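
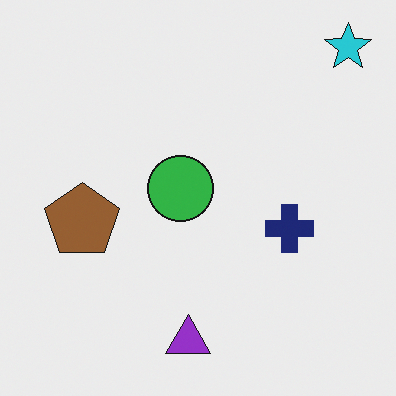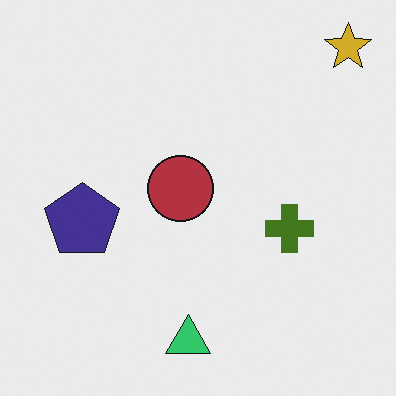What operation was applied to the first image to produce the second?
It was hue-shifted by a large amount.

Every shape's color has rotated by the same amount around the hue wheel — a uniform hue shift.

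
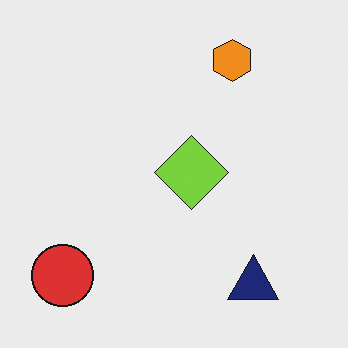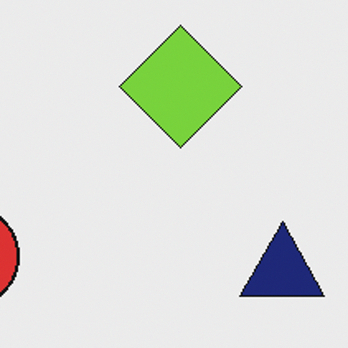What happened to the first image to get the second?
Cropped to a noticeably smaller region and rescaled.

The visible shapes are larger and the field of view is narrower; shapes near the original edges may be partly or wholly outside the frame — a crop-and-rescale.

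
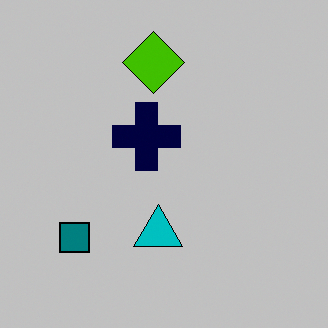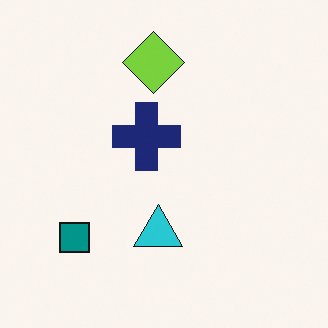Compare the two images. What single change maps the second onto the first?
The first image is the second heavily posterized to just a handful of flat colors.

Each flat color has snapped to a coarser quantized level — most visibly, the near-white background has dropped to a flat grey.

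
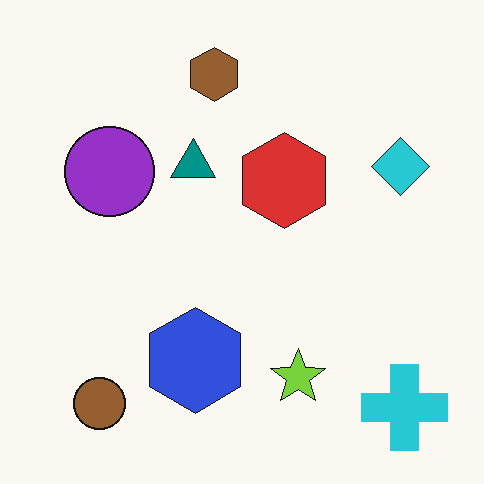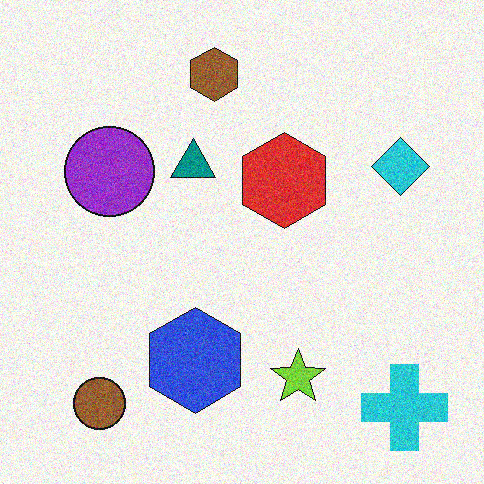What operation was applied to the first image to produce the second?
It was degraded with moderate additive noise.

Random speckle covers the whole image, including the flat background.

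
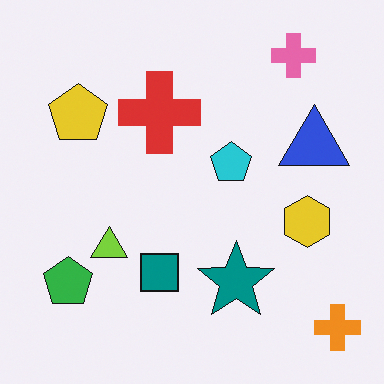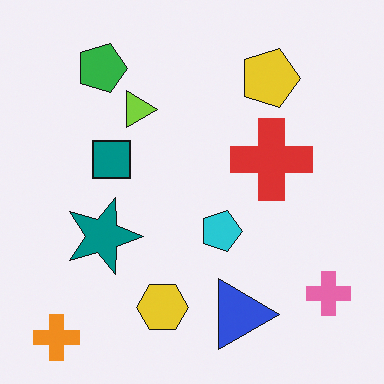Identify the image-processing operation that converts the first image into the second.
The second image is the first rotated 90° clockwise.

The orange cross sits in the bottom-right of the first image and the bottom-left of the second — consistent with a whole-image 90° clockwise rotation.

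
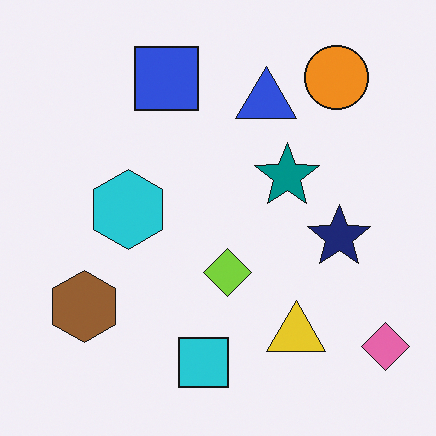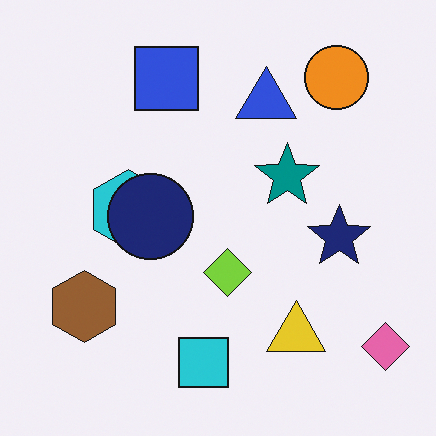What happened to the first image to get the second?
The image was overlaid with an additional navy circle.

A navy circle appears in the second image that is absent from the first.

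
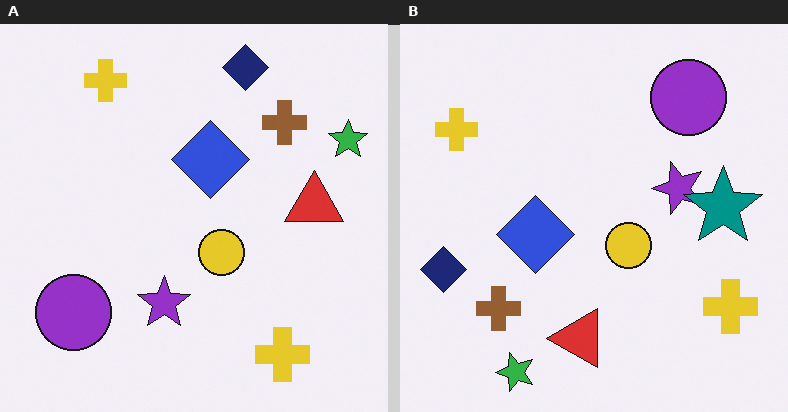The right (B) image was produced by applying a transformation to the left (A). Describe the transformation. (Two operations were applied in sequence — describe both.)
The right (B) image is the left (A) transposed (reflected across the top-left ↔ bottom-right diagonal), then overlaid with an additional teal star.

Shapes have swapped their row and column positions — what was in the top-right is now in the bottom-left — a diagonal reflection. A teal star appears in the right (B) image that is absent from the left (A).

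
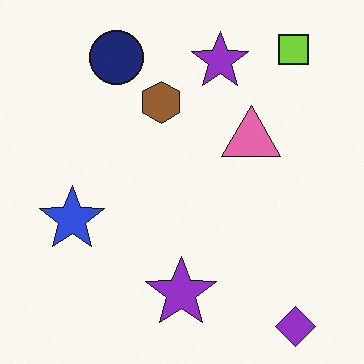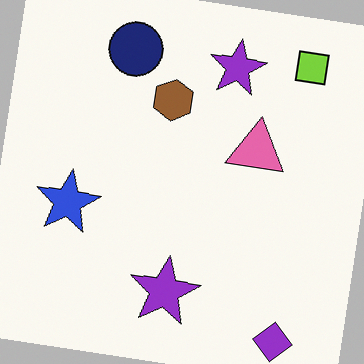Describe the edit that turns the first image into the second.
This is the original image rotated clockwise by a slight angle.

Every shape is tilted by the same angle and the image corners show triangular fill wedges — a whole-image rotation by a non-right angle.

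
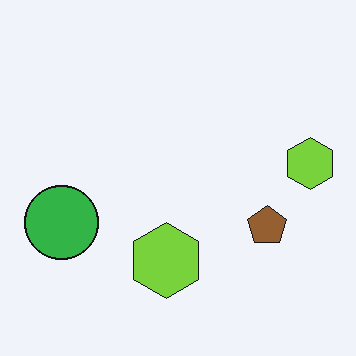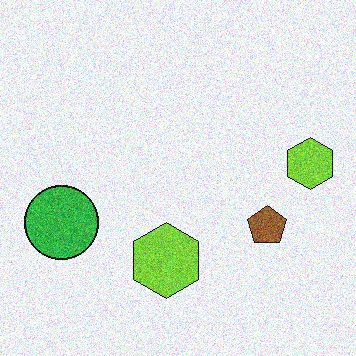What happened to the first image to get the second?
The second image is the first degraded with visible gaussian noise.

Random speckle covers the whole image, including the flat background.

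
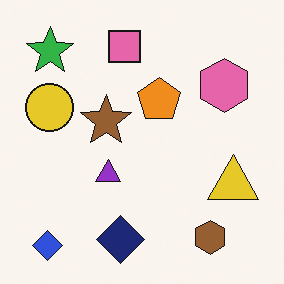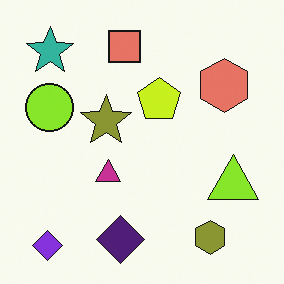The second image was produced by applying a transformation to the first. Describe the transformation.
Hue-shifted slightly.

Every shape's color has rotated by the same amount around the hue wheel — a uniform hue shift.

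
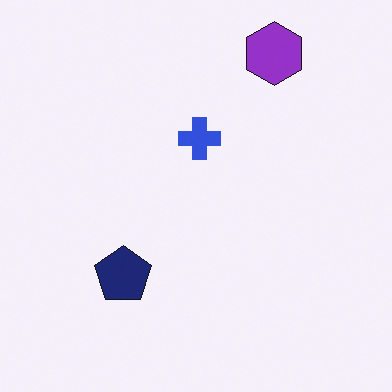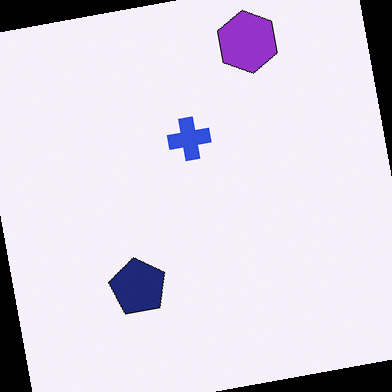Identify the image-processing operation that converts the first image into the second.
This is the original image rotated counter-clockwise by a few degrees.

Every shape is tilted by the same angle and the image corners show triangular fill wedges — a whole-image rotation by a non-right angle.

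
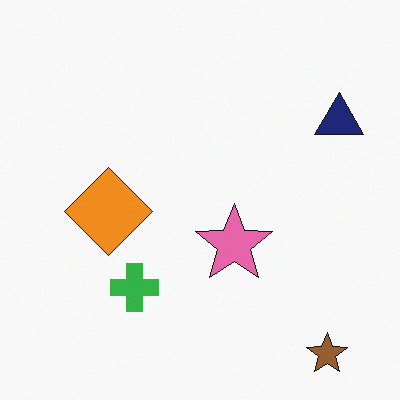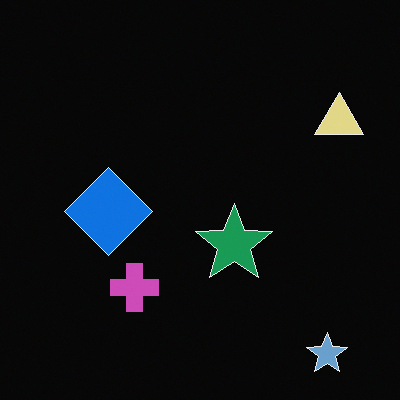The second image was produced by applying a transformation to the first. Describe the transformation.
The transformation is: color-inverted (negative).

The light background has become dark and every shape's color is its complement — a photographic negative.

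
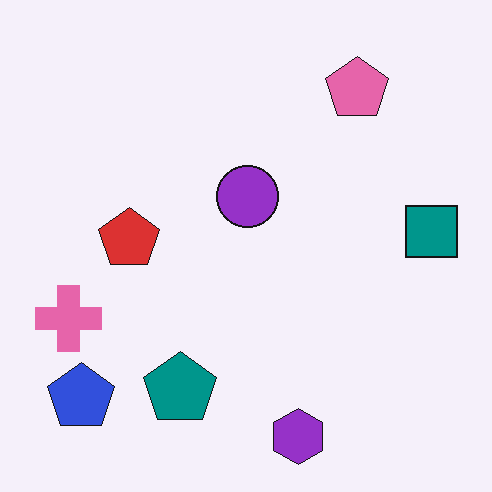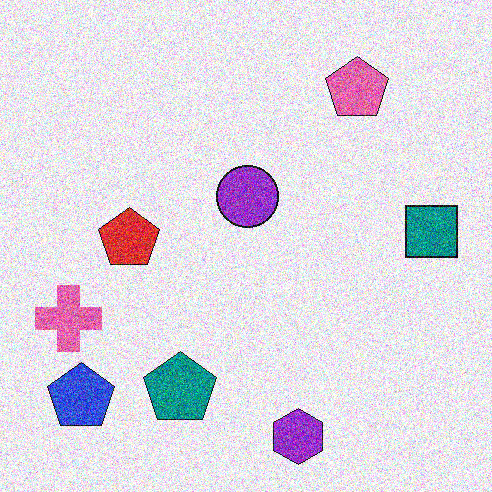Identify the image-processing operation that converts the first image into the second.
The second image is the first degraded with heavy additive noise.

Random speckle covers the whole image, including the flat background.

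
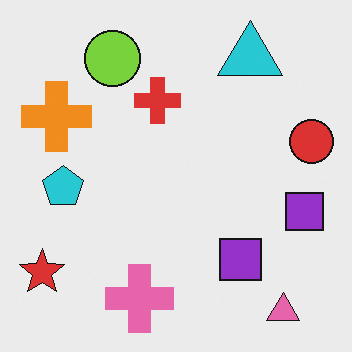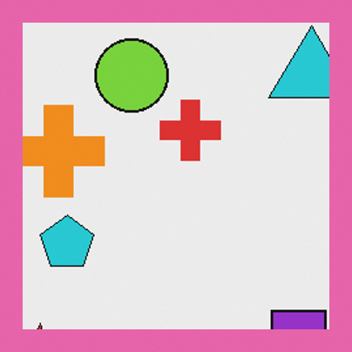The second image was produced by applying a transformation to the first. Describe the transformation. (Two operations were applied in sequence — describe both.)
It was cropped slightly and scaled back up, then framed with a pink border.

The visible shapes are larger and the field of view is narrower; shapes near the original edges may be partly or wholly outside the frame — a crop-and-rescale. A solid pink frame runs around the edge of the second image, with the content slightly shrunk inside it.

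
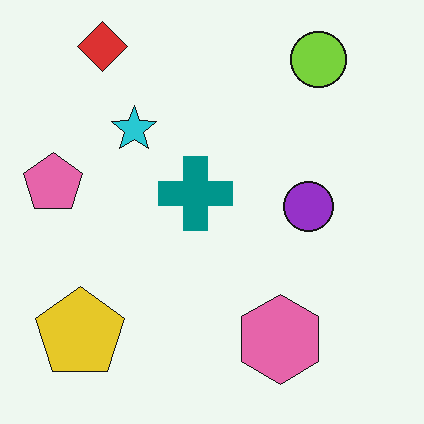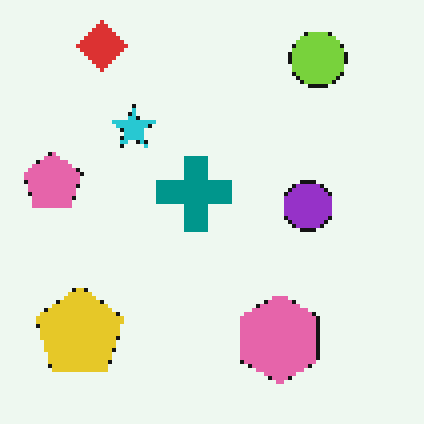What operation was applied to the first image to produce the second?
The transformation is: mildly pixelated.

Shapes are reduced to large square blocks; fine edges and outlines are lost — a downscale-then-upscale (mosaic) effect.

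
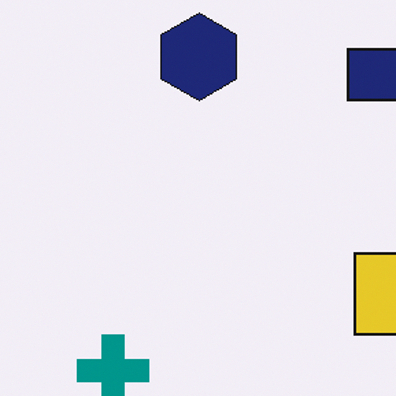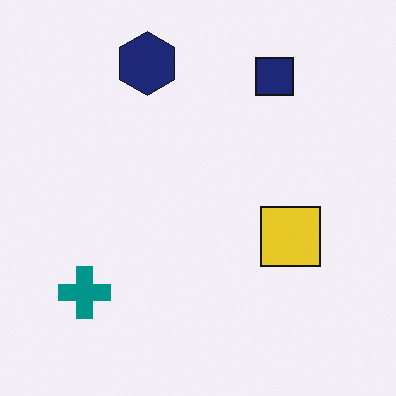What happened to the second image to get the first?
The image was cropped slightly and scaled back up.

The visible shapes are larger and the field of view is narrower; shapes near the original edges may be partly or wholly outside the frame — a crop-and-rescale.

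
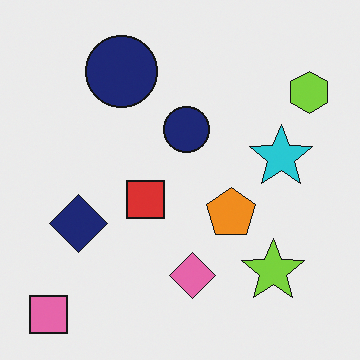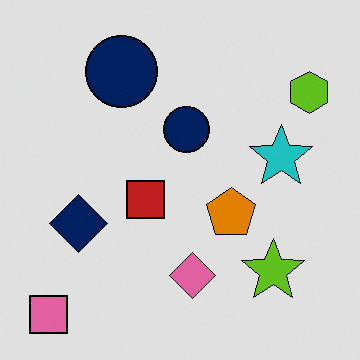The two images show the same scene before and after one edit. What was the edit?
Posterized to a reduced palette.

Each flat color has snapped to a coarser quantized level — most visibly, the near-white background has dropped to a flat grey.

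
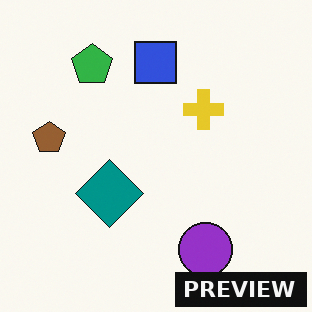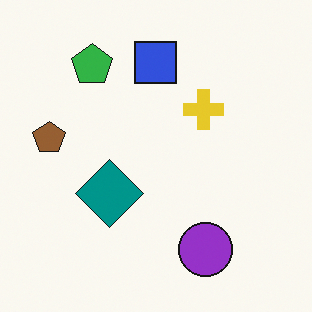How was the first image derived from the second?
It was watermarked with the text "PREVIEW" in the lower-right corner.

A dark label reading "PREVIEW" appears in the lower-right corner.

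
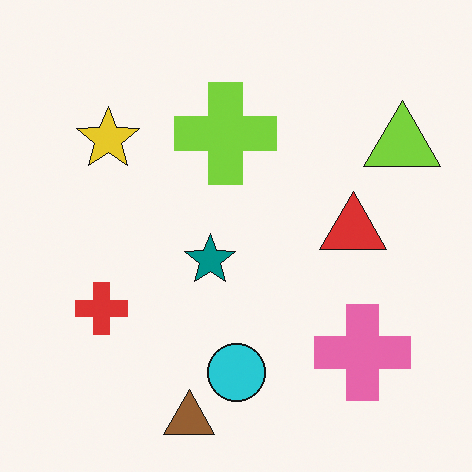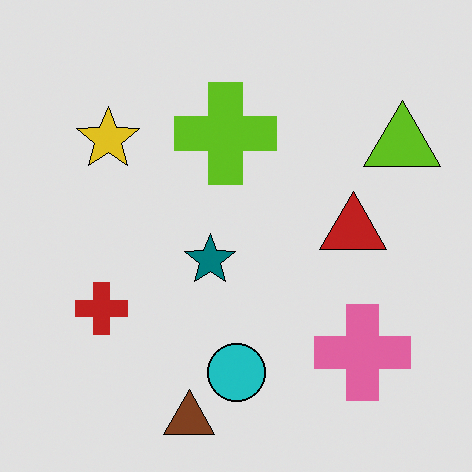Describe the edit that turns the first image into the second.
The image was posterized to a reduced palette.

Each flat color has snapped to a coarser quantized level — most visibly, the near-white background has dropped to a flat grey.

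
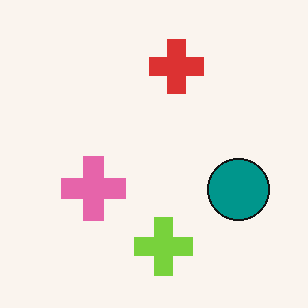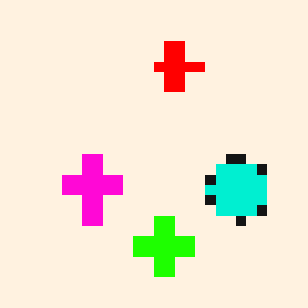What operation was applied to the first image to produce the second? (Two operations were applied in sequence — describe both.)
The transformation is: heavily oversaturated, then heavily pixelated into large blocks.

All colors are more vivid — a global saturation change. Shapes are reduced to large square blocks; fine edges and outlines are lost — a downscale-then-upscale (mosaic) effect.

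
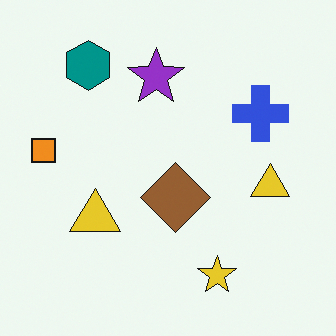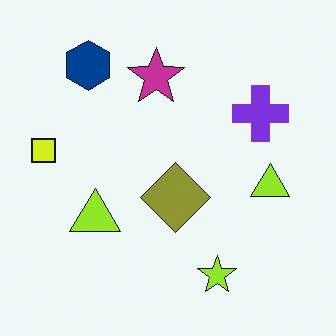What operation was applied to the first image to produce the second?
The second image is the first hue-shifted slightly.

Every shape's color has rotated by the same amount around the hue wheel — a uniform hue shift.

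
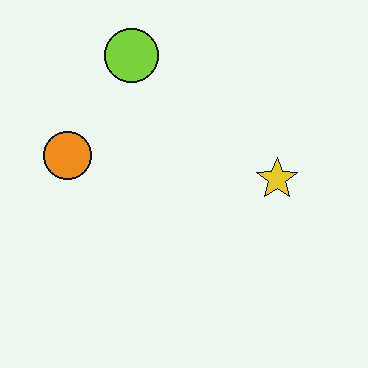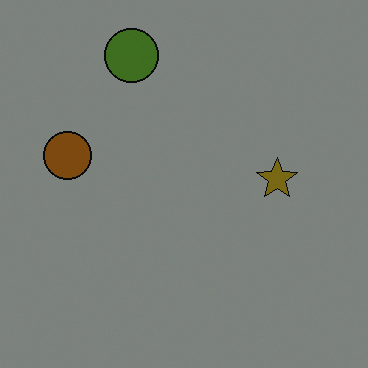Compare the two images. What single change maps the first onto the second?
The second image is the first noticeably darkened.

Every pixel — background and shapes alike — is uniformly darkened.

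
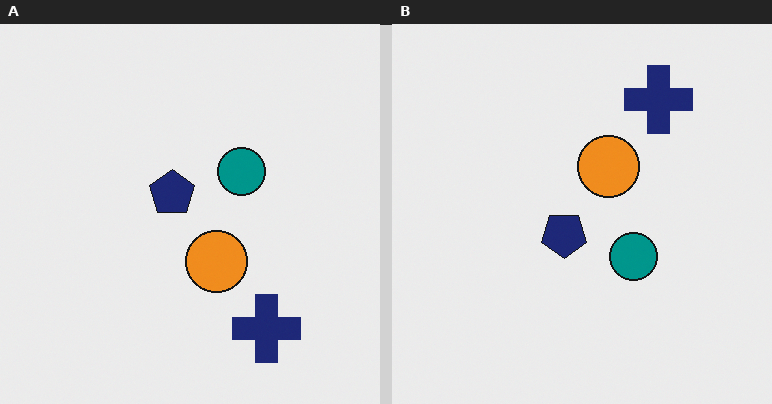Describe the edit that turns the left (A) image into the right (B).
The right (B) image is the left (A) flipped vertically (top ↔ bottom).

The navy cross is in the bottom-right of the left (A) image and the top-right of the right (B) — shapes on opposite sides of the horizontal midline have swapped in a mirror flip.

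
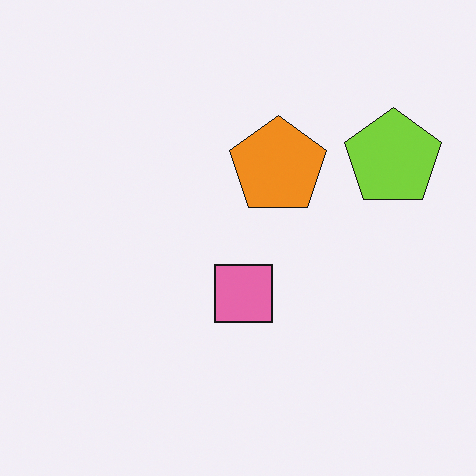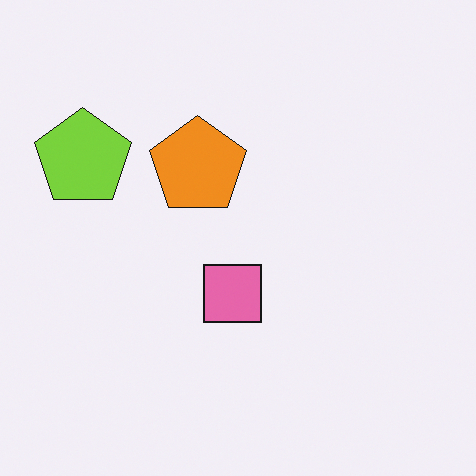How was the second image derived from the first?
The second image is the first flipped horizontally (left ↔ right).

The lime pentagon is in the top-right of the first image and the top-left of the second — shapes on opposite sides of the vertical midline have swapped in a mirror flip.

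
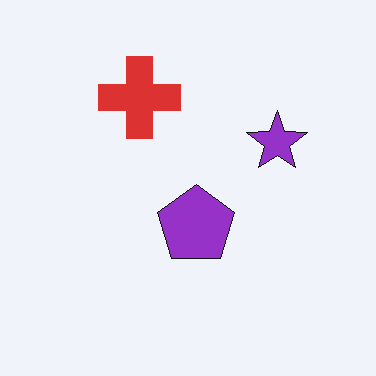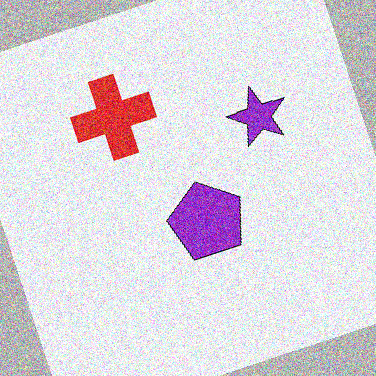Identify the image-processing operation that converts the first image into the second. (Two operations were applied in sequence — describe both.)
The transformation is: rotated counter-clockwise by a clearly visible amount, then degraded with heavy additive noise.

Every shape is tilted by the same angle and the image corners show triangular fill wedges — a whole-image rotation by a non-right angle. Random speckle covers the whole image, including the flat background.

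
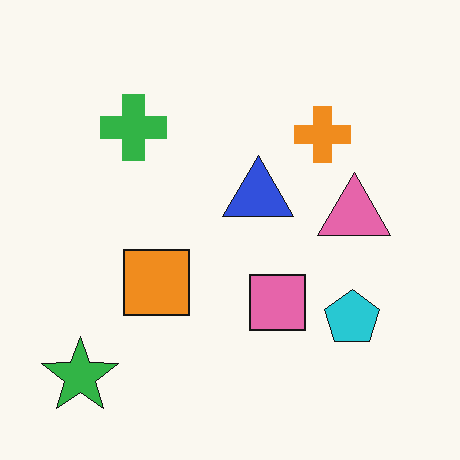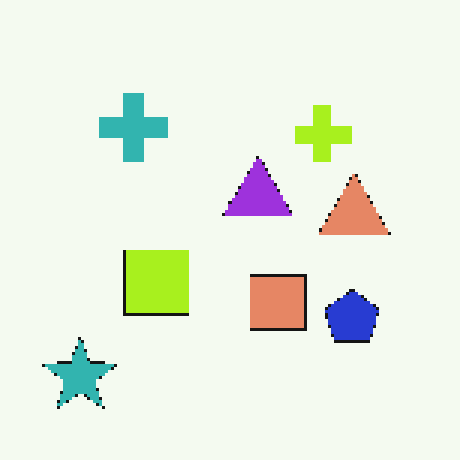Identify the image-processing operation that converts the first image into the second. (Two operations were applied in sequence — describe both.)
The second image is the first lightly pixelated (a mild mosaic effect), then hue-shifted slightly.

Shapes are reduced to large square blocks; fine edges and outlines are lost — a downscale-then-upscale (mosaic) effect. Every shape's color has rotated by the same amount around the hue wheel — a uniform hue shift.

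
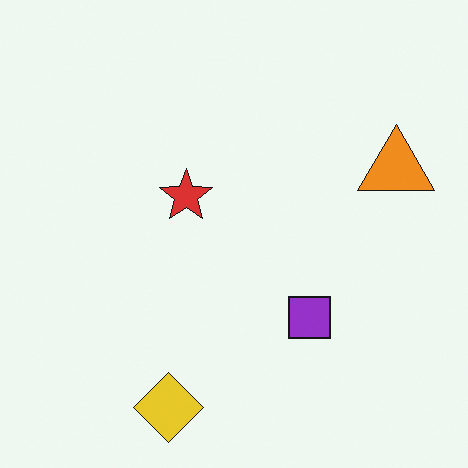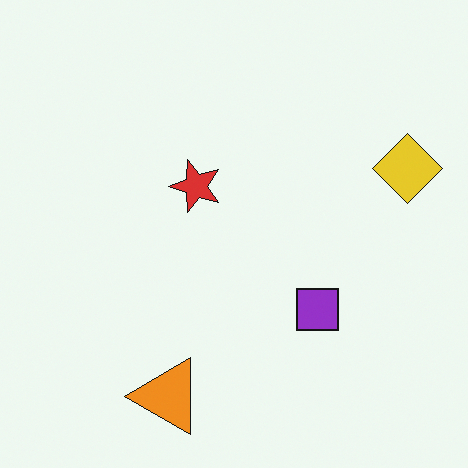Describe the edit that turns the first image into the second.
This is the original image transposed (reflected across the top-left ↔ bottom-right diagonal).

Shapes have swapped their row and column positions — what was in the top-right is now in the bottom-left — a diagonal reflection.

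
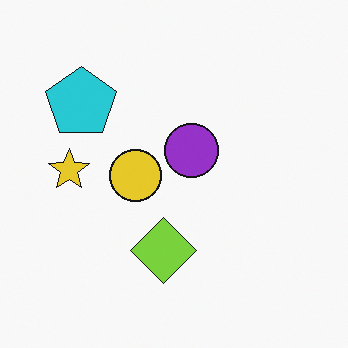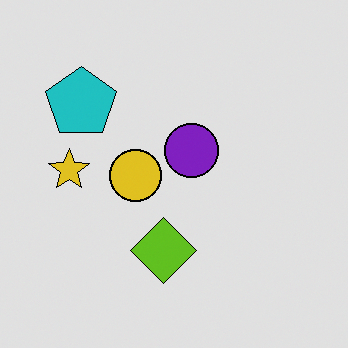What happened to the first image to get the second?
Moderately posterized.

Each flat color has snapped to a coarser quantized level — most visibly, the near-white background has dropped to a flat grey.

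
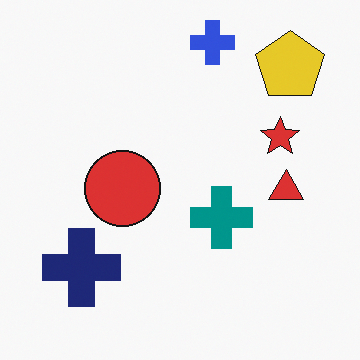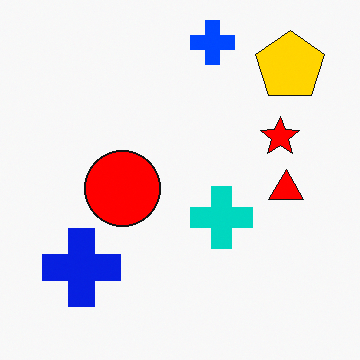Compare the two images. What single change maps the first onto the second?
The image was heavily oversaturated.

All colors are more vivid — a global saturation change.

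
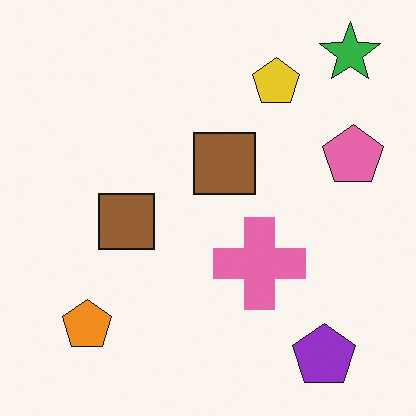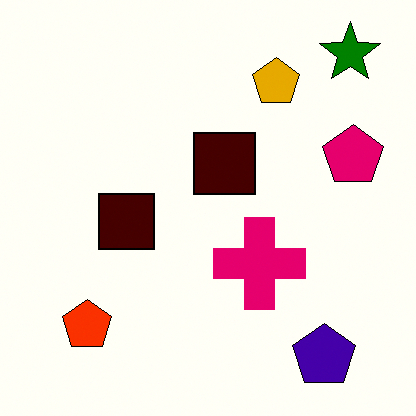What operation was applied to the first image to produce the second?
It was given much higher contrast.

Tones are pushed away from mid-grey across the whole image — a global contrast change.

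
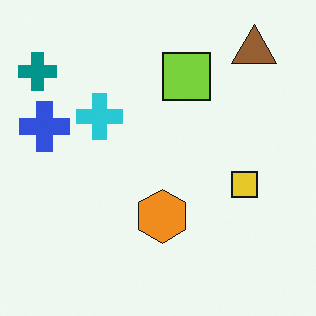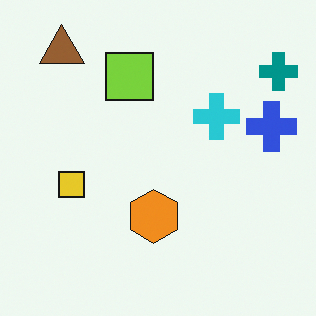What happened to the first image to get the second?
Flipped horizontally (left ↔ right).

The teal cross is in the top-left of the first image and the top-right of the second — shapes on opposite sides of the vertical midline have swapped in a mirror flip.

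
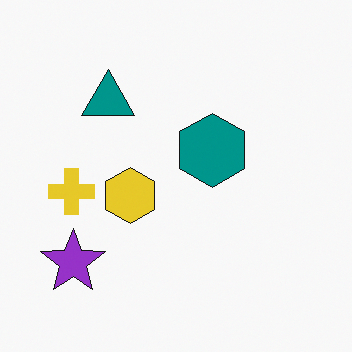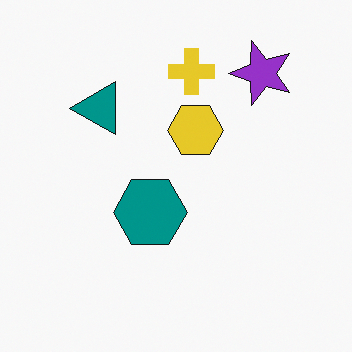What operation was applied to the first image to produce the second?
The image was transposed (reflected across the top-left ↔ bottom-right diagonal).

Shapes have swapped their row and column positions — what was in the top-right is now in the bottom-left — a diagonal reflection.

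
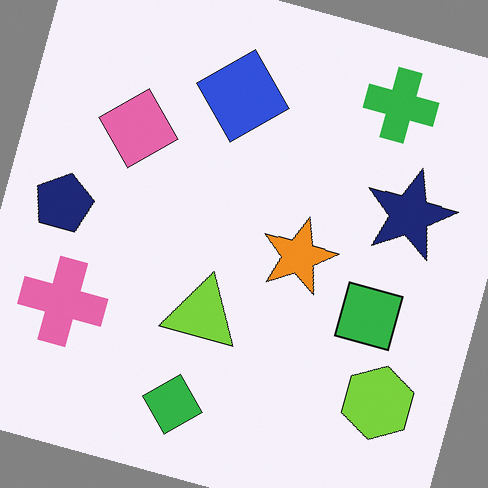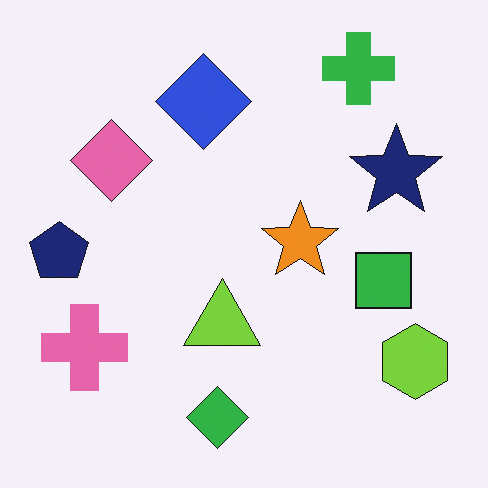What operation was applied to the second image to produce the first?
The image was rotated clockwise by a clearly visible amount.

Every shape is tilted by the same angle and the image corners show triangular fill wedges — a whole-image rotation by a non-right angle.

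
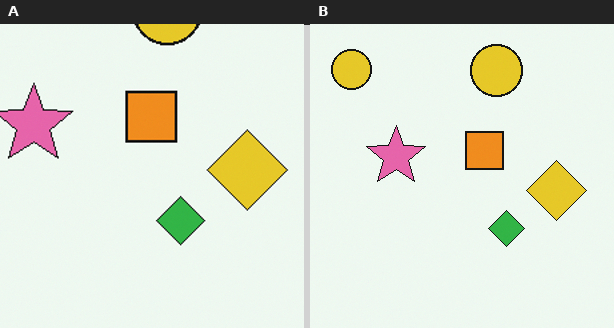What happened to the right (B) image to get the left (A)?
It was cropped to a modestly smaller region and rescaled.

The visible shapes are larger and the field of view is narrower; shapes near the original edges may be partly or wholly outside the frame — a crop-and-rescale.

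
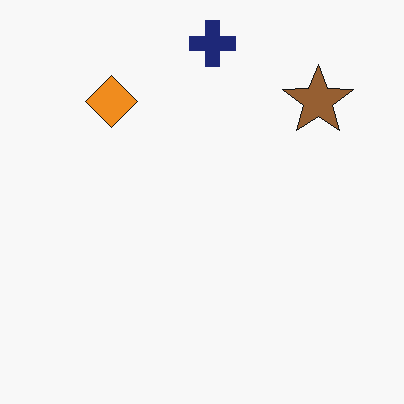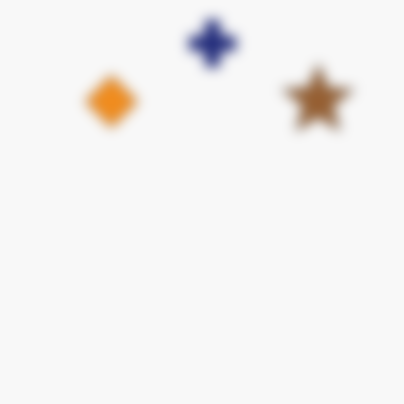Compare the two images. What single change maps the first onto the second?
This is the original image heavily blurred.

Shape edges and outlines are uniformly softened across the whole image.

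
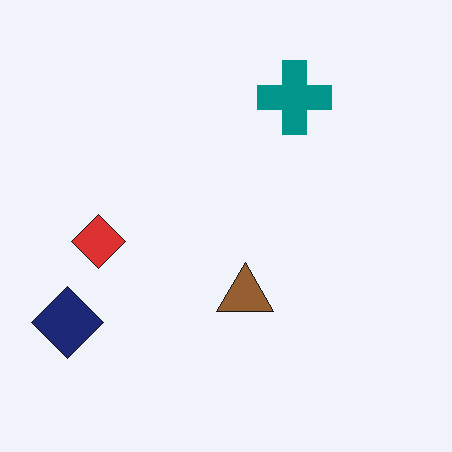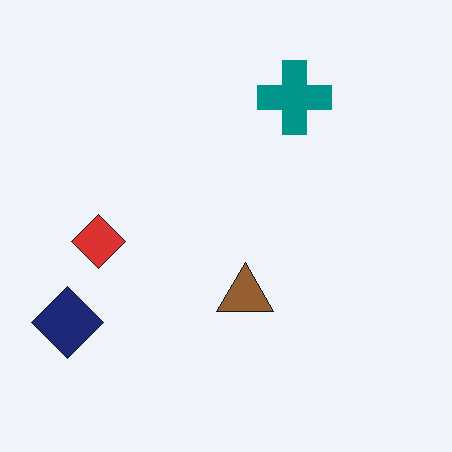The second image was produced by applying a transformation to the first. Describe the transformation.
This is the original image JPEG-compressed with visible artifacts.

Blocky 8×8 compression artifacts appear around shape edges and the flat background shows ringing — characteristic JPEG degradation.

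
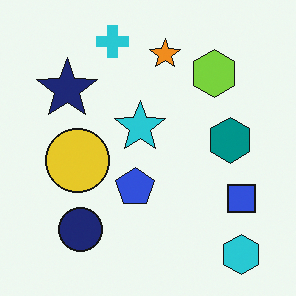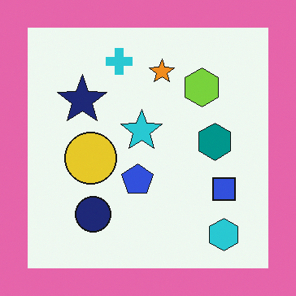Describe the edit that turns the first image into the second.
This is the original image framed with a pink border.

A solid pink frame runs around the edge of the second image, with the content slightly shrunk inside it.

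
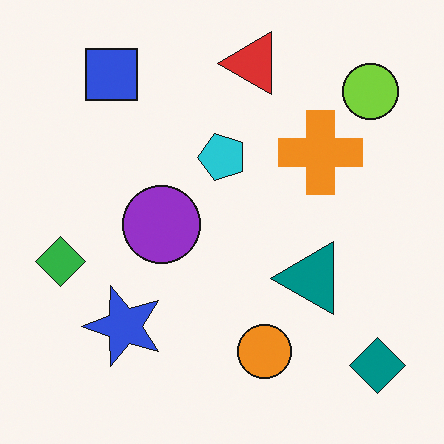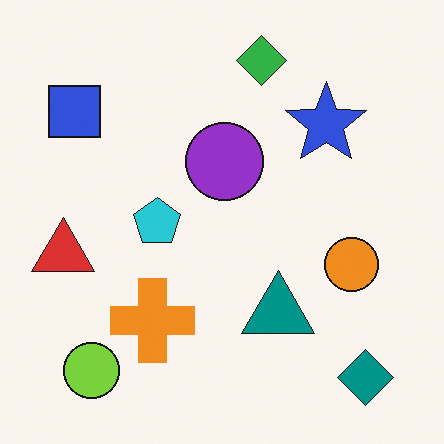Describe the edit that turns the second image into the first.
It was transposed (reflected across the top-left ↔ bottom-right diagonal).

Shapes have swapped their row and column positions — what was in the top-right is now in the bottom-left — a diagonal reflection.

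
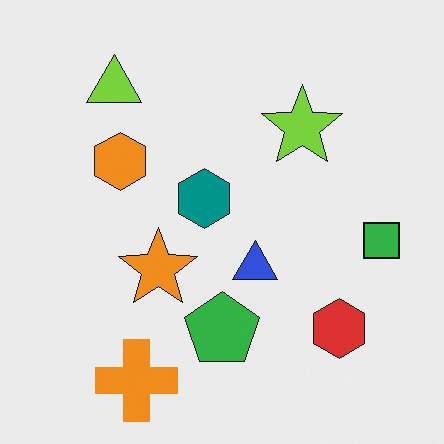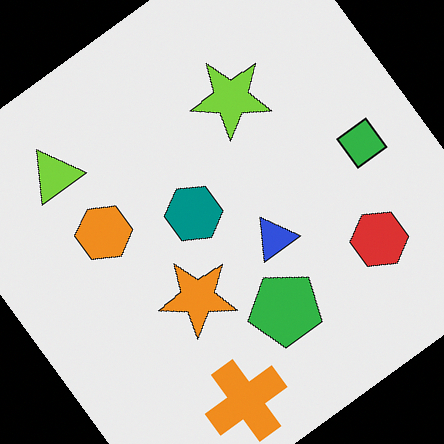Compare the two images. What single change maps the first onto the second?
The second image is the first rotated counter-clockwise by a large amount — several tens of degrees.

Every shape is tilted by the same angle and the image corners show triangular fill wedges — a whole-image rotation by a non-right angle.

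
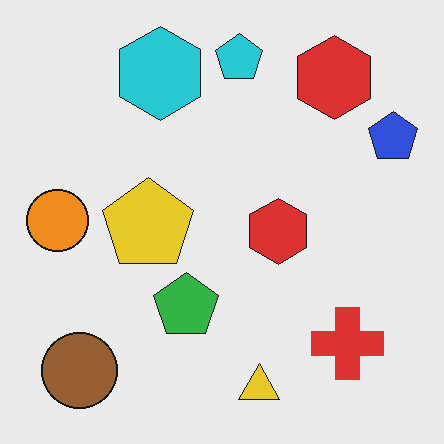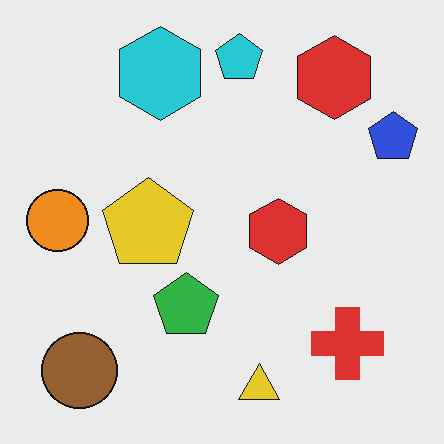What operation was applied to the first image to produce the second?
Given moderate JPEG compression.

Blocky 8×8 compression artifacts appear around shape edges and the flat background shows ringing — characteristic JPEG degradation.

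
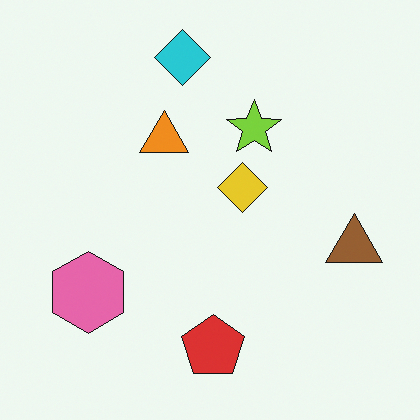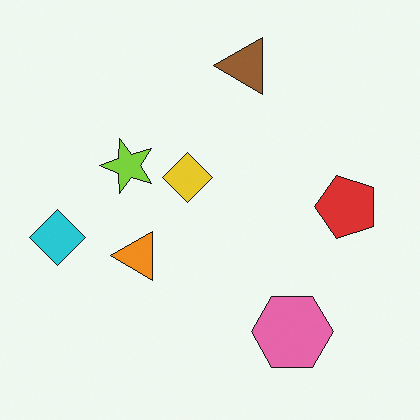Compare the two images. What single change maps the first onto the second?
Rotated 90° counter-clockwise.

The cyan diamond sits in the top of the first image and the left of the second — consistent with a whole-image 90° counter-clockwise rotation.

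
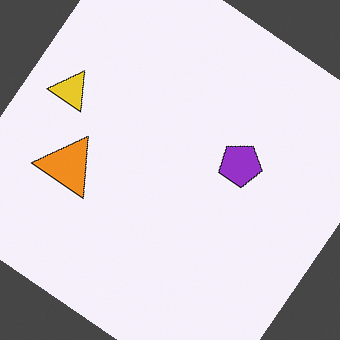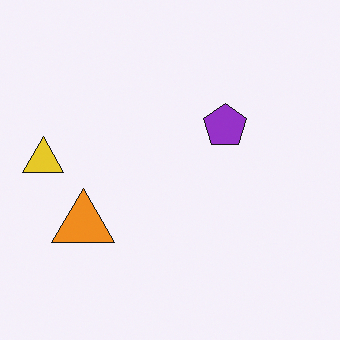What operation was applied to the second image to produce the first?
The image was rotated clockwise by a large amount — several tens of degrees.

Every shape is tilted by the same angle and the image corners show triangular fill wedges — a whole-image rotation by a non-right angle.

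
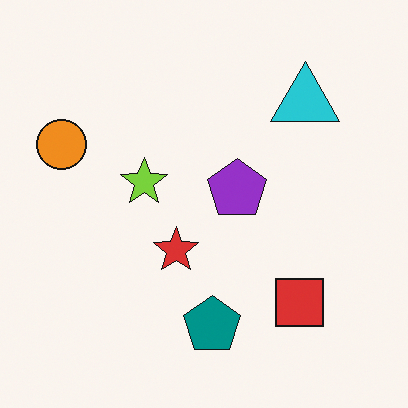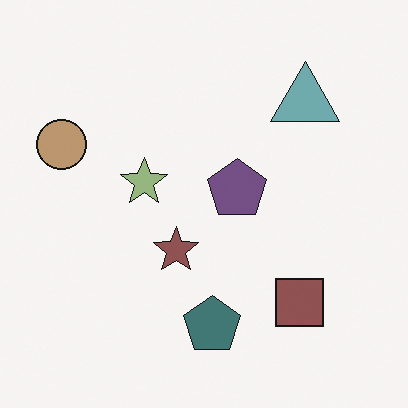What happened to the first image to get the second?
Made much more muted (saturation change).

All colors are more muted and greyish — a global saturation change.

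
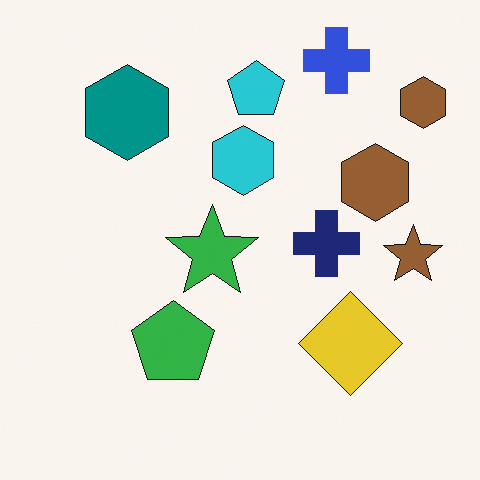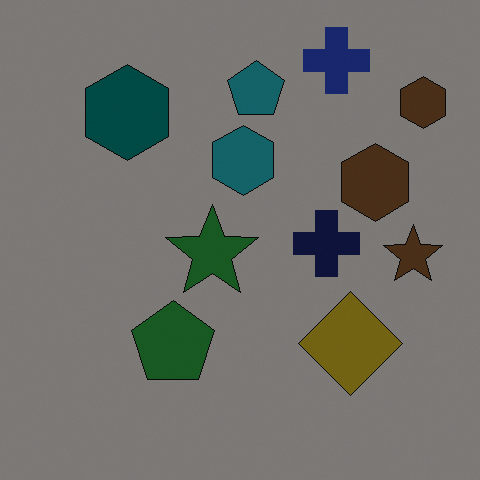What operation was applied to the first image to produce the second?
The image was darkened a lot.

Every pixel — background and shapes alike — is uniformly darkened.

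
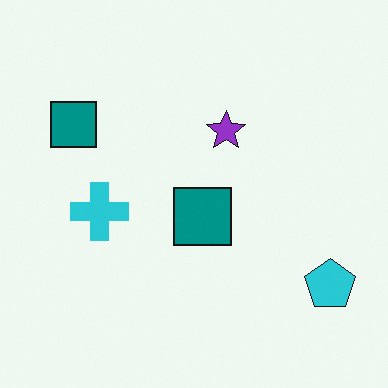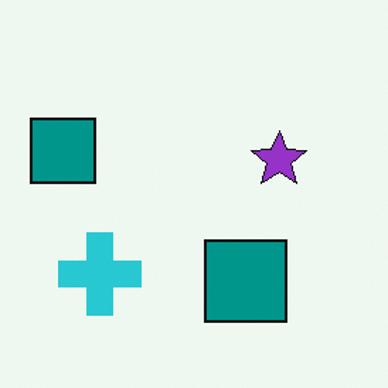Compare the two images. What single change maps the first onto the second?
Cropped slightly and scaled back up.

The visible shapes are larger and the field of view is narrower; shapes near the original edges may be partly or wholly outside the frame — a crop-and-rescale.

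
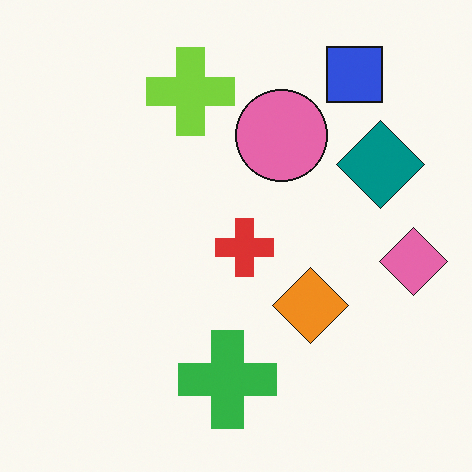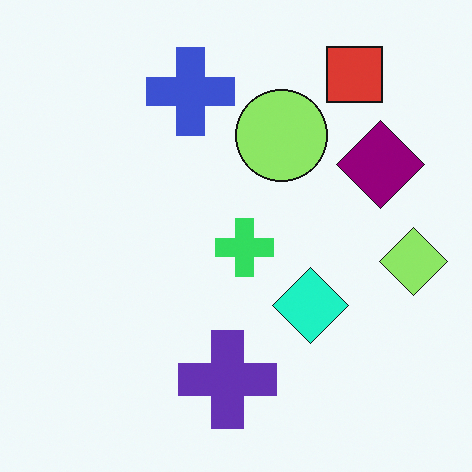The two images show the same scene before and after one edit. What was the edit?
It was hue-shifted through roughly a third of the color wheel.

Every shape's color has rotated by the same amount around the hue wheel — a uniform hue shift.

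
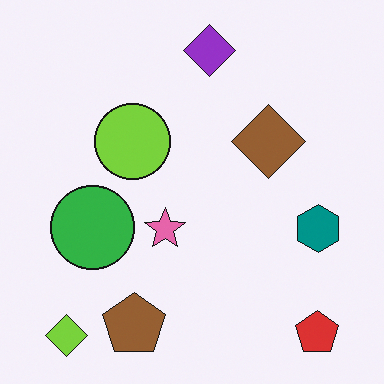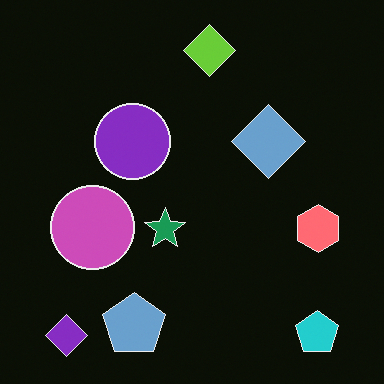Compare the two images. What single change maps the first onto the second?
Color-inverted (negative).

The light background has become dark and every shape's color is its complement — a photographic negative.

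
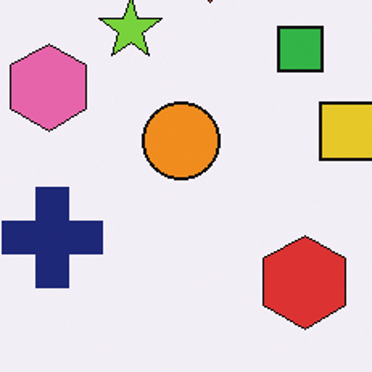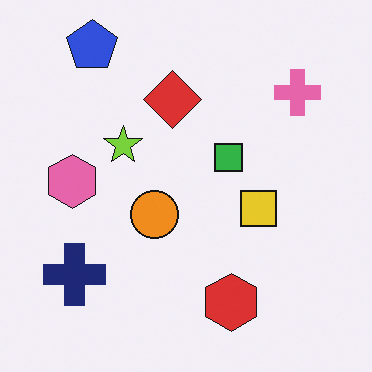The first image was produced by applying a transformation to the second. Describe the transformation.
The transformation is: cropped to a modestly smaller region and rescaled.

The visible shapes are larger and the field of view is narrower; shapes near the original edges may be partly or wholly outside the frame — a crop-and-rescale.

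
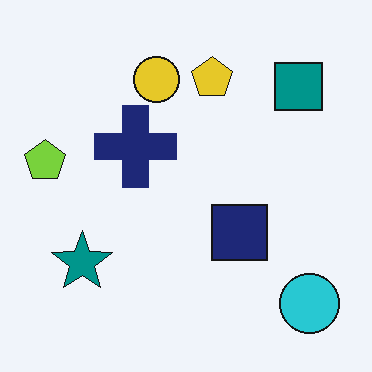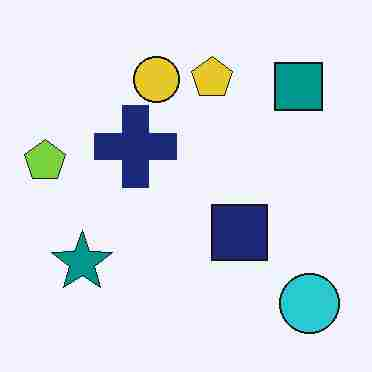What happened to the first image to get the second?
Degraded with heavy JPEG compression.

Blocky 8×8 compression artifacts appear around shape edges and the flat background shows ringing — characteristic JPEG degradation.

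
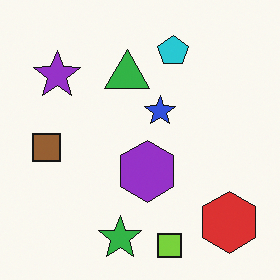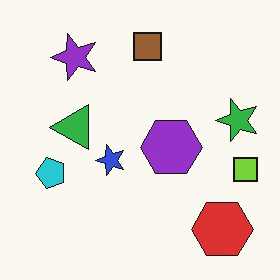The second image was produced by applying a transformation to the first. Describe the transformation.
The image was transposed (reflected across the top-left ↔ bottom-right diagonal).

Shapes have swapped their row and column positions — what was in the top-right is now in the bottom-left — a diagonal reflection.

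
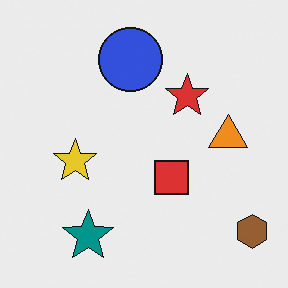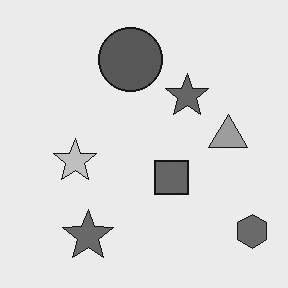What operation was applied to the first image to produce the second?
Converted to grayscale.

All color is removed — every shape is now a shade of grey.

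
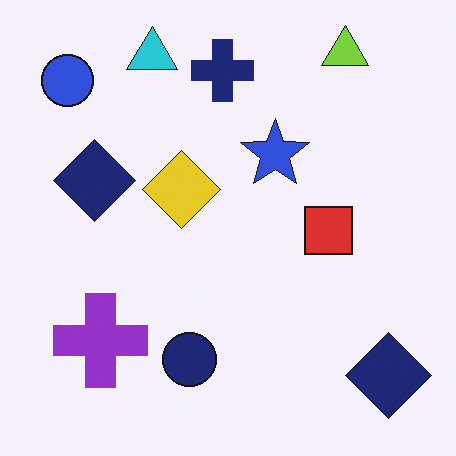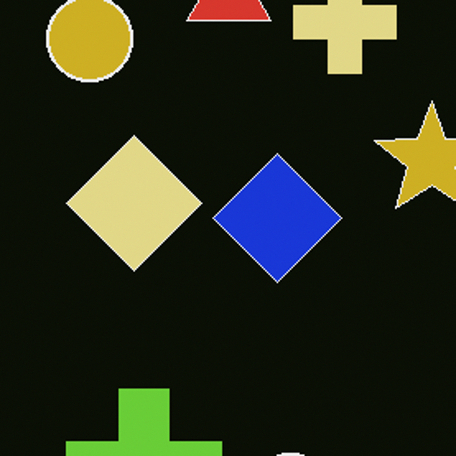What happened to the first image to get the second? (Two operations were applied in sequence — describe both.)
This is the original image cropped to a noticeably smaller region and rescaled, then color-inverted (negative).

The visible shapes are larger and the field of view is narrower; shapes near the original edges may be partly or wholly outside the frame — a crop-and-rescale. The light background has become dark and every shape's color is its complement — a photographic negative.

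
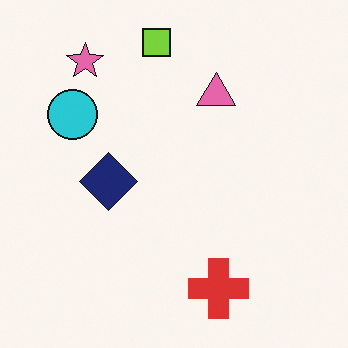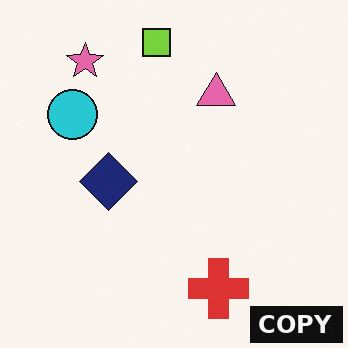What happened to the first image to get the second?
It was watermarked with the text "COPY" in the lower-right corner.

A dark label reading "COPY" appears in the lower-right corner.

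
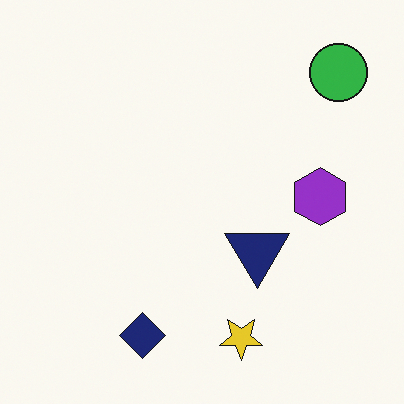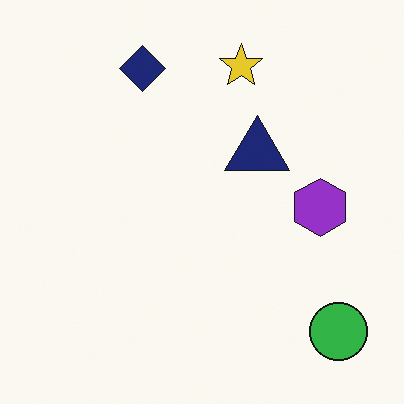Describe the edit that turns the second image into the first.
It was flipped vertically (top ↔ bottom).

The yellow star is in the top of the second image and the bottom of the first — shapes on opposite sides of the horizontal midline have swapped in a mirror flip.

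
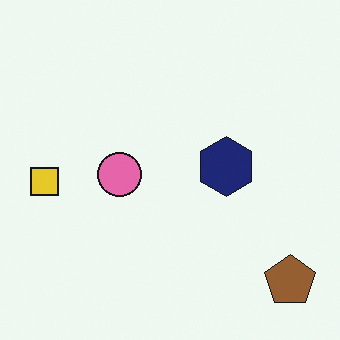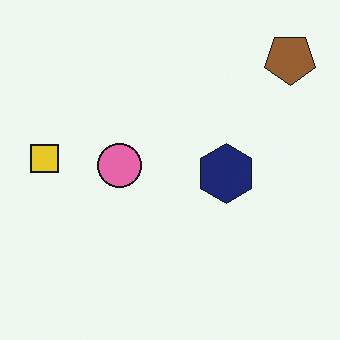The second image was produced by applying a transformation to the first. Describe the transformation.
The image was flipped vertically (top ↔ bottom).

The brown pentagon is in the bottom-right of the first image and the top-right of the second — shapes on opposite sides of the horizontal midline have swapped in a mirror flip.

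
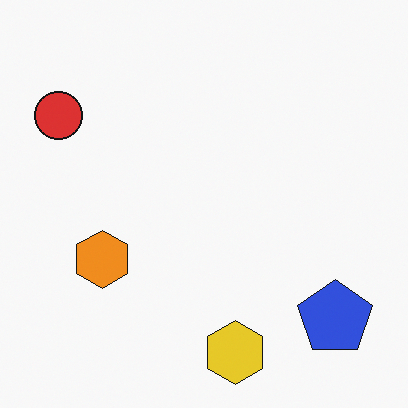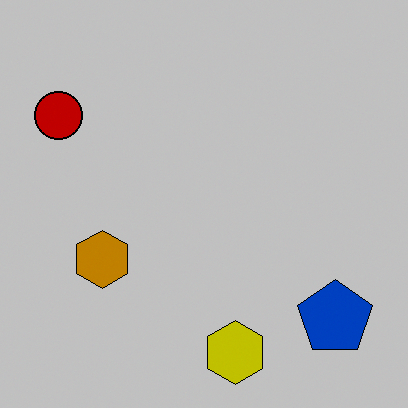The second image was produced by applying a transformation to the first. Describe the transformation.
The second image is the first aggressively posterized.

Each flat color has snapped to a coarser quantized level — most visibly, the near-white background has dropped to a flat grey.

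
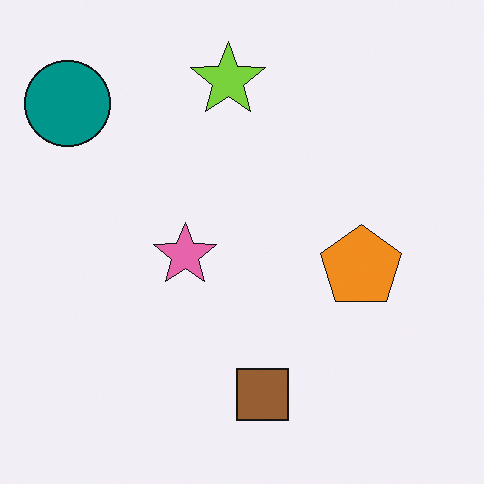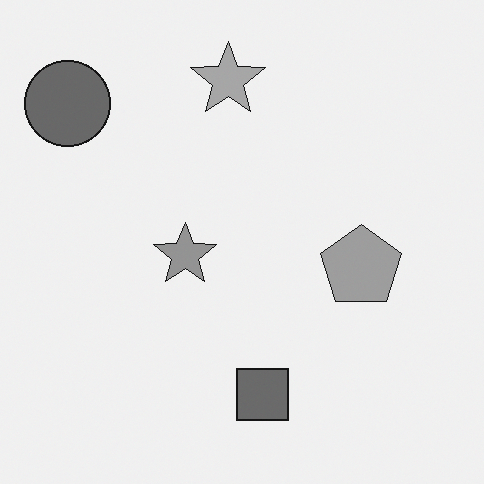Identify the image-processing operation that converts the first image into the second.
The image was converted to grayscale.

All color is removed — every shape is now a shade of grey.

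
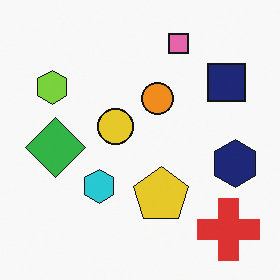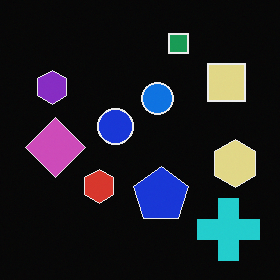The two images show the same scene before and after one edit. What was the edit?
The transformation is: color-inverted (negative).

The light background has become dark and every shape's color is its complement — a photographic negative.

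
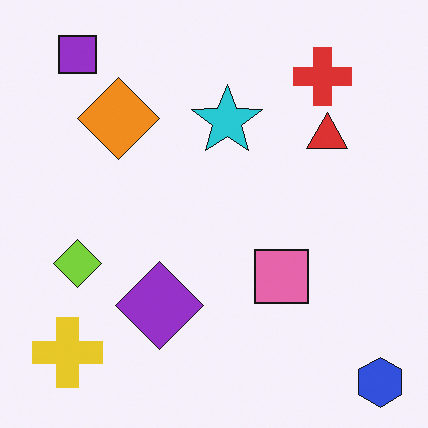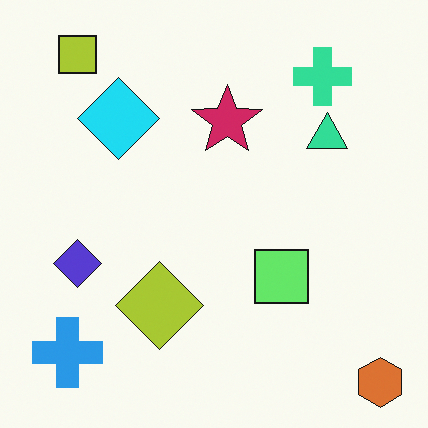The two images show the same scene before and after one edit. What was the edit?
The image was hue-shifted through roughly a third of the color wheel.

Every shape's color has rotated by the same amount around the hue wheel — a uniform hue shift.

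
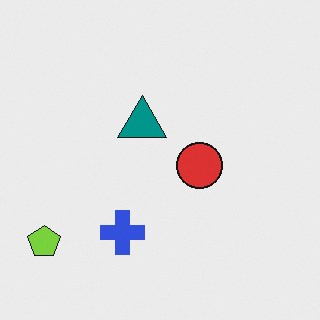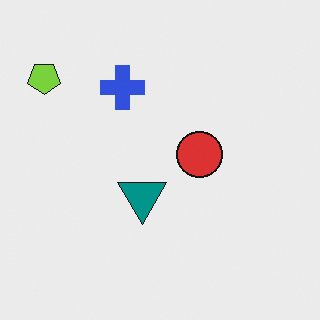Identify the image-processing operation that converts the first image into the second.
It was flipped vertically (top ↔ bottom).

The lime pentagon is in the bottom-left of the first image and the top-left of the second — shapes on opposite sides of the horizontal midline have swapped in a mirror flip.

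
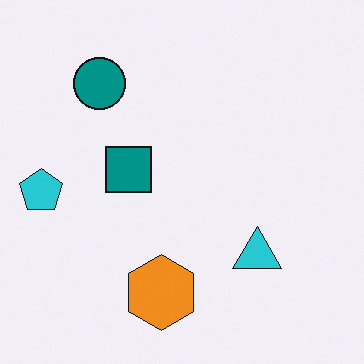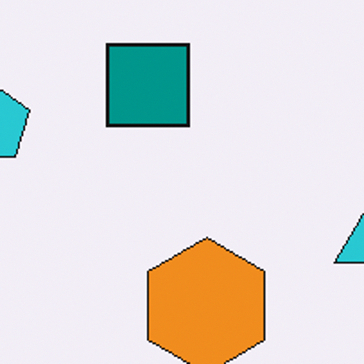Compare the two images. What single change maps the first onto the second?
It was cropped tightly and scaled back up.

The visible shapes are larger and the field of view is narrower; shapes near the original edges may be partly or wholly outside the frame — a crop-and-rescale.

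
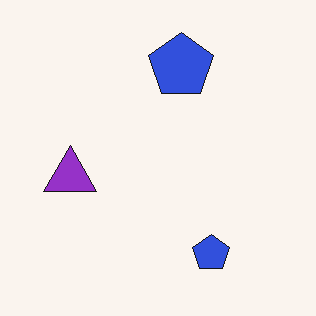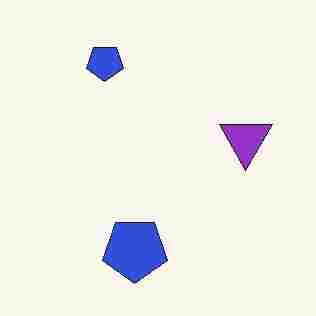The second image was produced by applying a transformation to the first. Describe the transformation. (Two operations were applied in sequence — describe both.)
The transformation is: rotated 180°, then degraded with heavy JPEG compression.

The purple triangle sits in the left of the first image and the right of the second — consistent with a whole-image 180° rotation. Blocky 8×8 compression artifacts appear around shape edges and the flat background shows ringing — characteristic JPEG degradation.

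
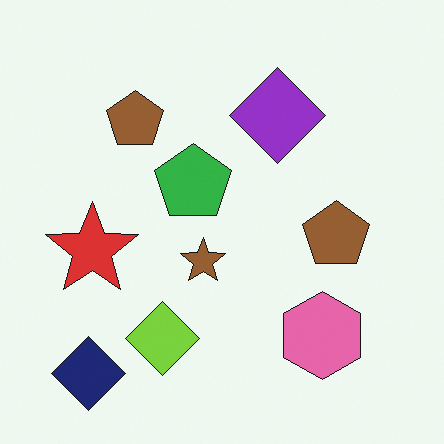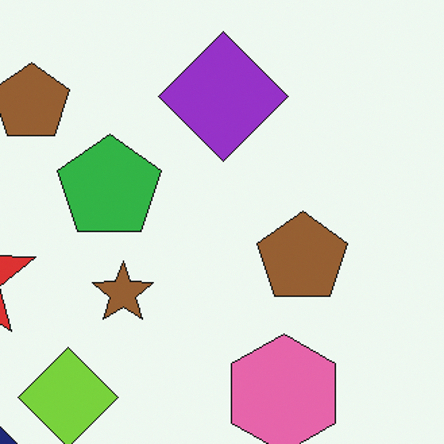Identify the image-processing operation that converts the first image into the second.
The transformation is: cropped to a modestly smaller region and rescaled.

The visible shapes are larger and the field of view is narrower; shapes near the original edges may be partly or wholly outside the frame — a crop-and-rescale.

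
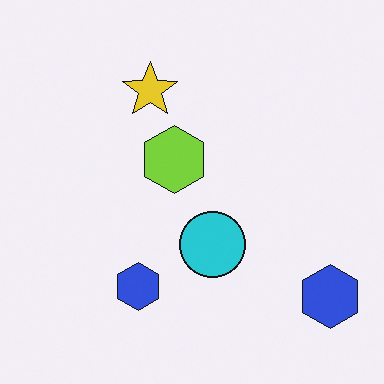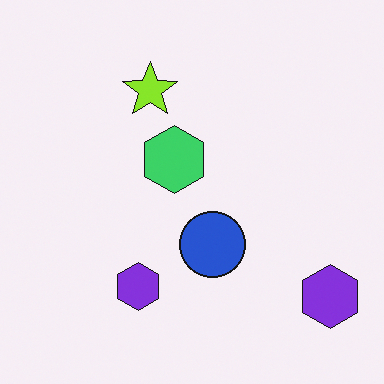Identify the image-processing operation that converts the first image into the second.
The second image is the first hue-shifted slightly.

Every shape's color has rotated by the same amount around the hue wheel — a uniform hue shift.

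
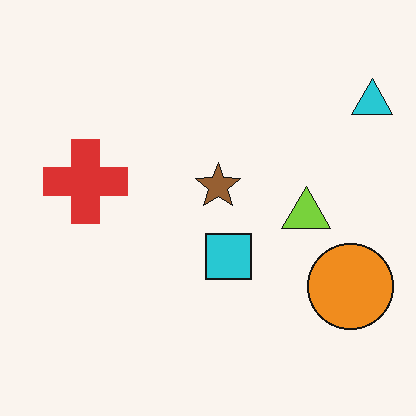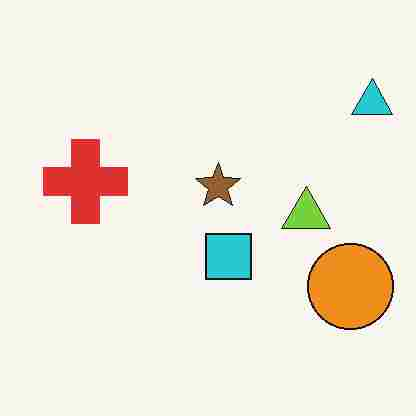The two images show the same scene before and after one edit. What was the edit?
The transformation is: degraded with heavy JPEG compression.

Blocky 8×8 compression artifacts appear around shape edges and the flat background shows ringing — characteristic JPEG degradation.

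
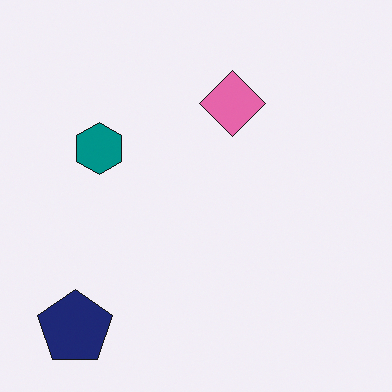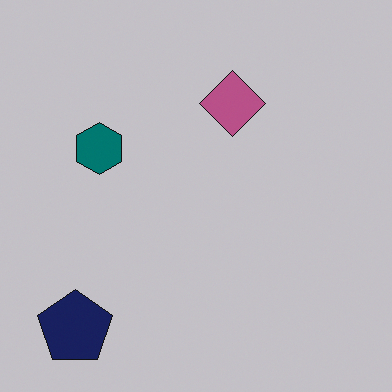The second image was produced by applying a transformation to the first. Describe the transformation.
The image was darkened a little.

Every pixel — background and shapes alike — is uniformly darkened.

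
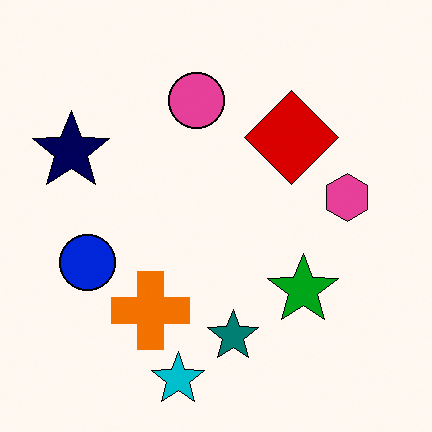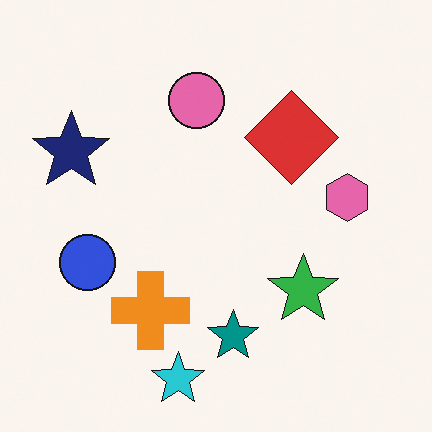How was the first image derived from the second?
Given slightly increased contrast.

Tones are pushed away from mid-grey across the whole image — a global contrast change.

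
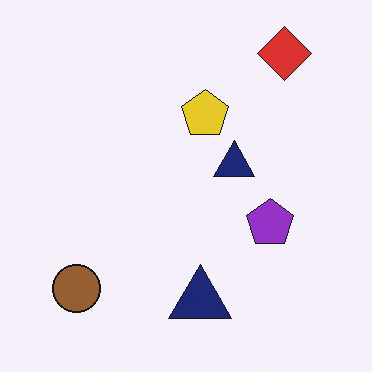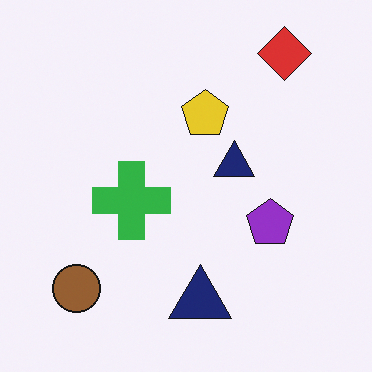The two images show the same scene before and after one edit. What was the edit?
It was overlaid with an additional green cross.

A green cross appears in the second image that is absent from the first.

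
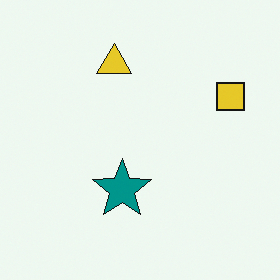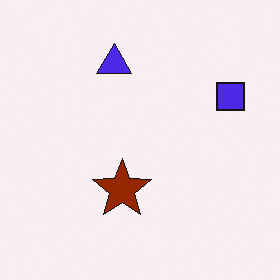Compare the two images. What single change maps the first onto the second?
It was hue-shifted by a large amount.

Every shape's color has rotated by the same amount around the hue wheel — a uniform hue shift.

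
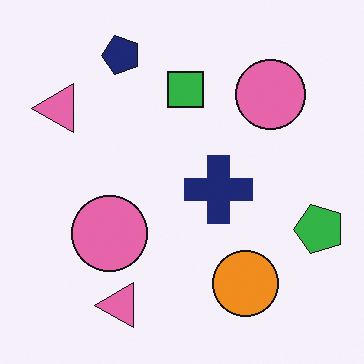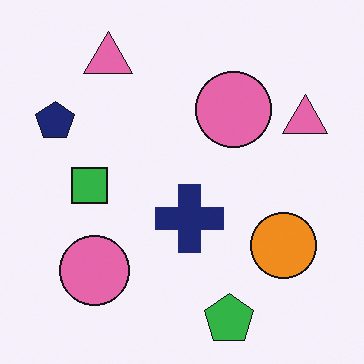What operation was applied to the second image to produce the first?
This is the original image transposed (reflected across the top-left ↔ bottom-right diagonal).

Shapes have swapped their row and column positions — what was in the top-right is now in the bottom-left — a diagonal reflection.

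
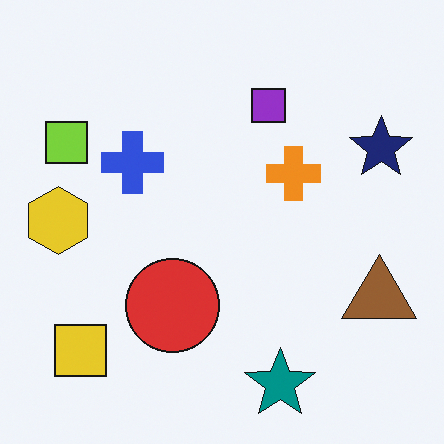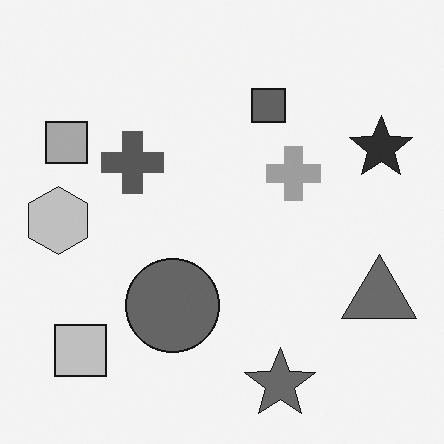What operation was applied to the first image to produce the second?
The second image is the first converted to grayscale.

All color is removed — every shape is now a shade of grey.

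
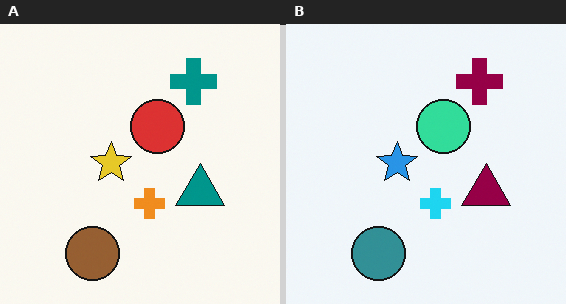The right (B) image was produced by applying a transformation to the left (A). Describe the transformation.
The image was hue-shifted through roughly half the color wheel.

Every shape's color has rotated by the same amount around the hue wheel — a uniform hue shift.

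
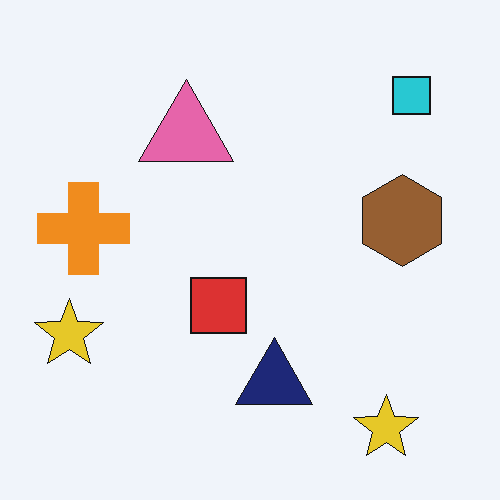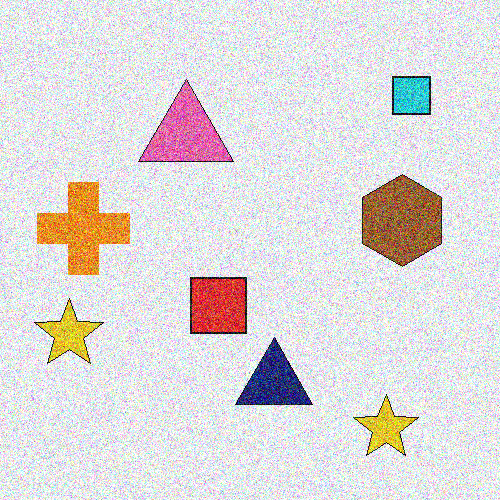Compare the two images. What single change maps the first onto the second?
The second image is the first degraded with a thick layer of grain.

Random speckle covers the whole image, including the flat background.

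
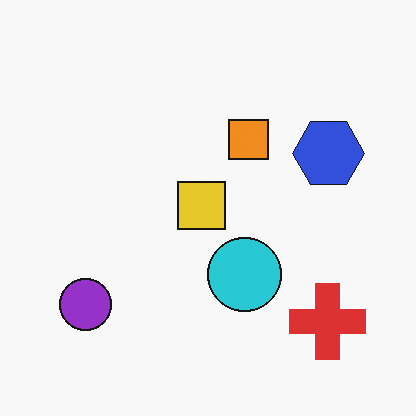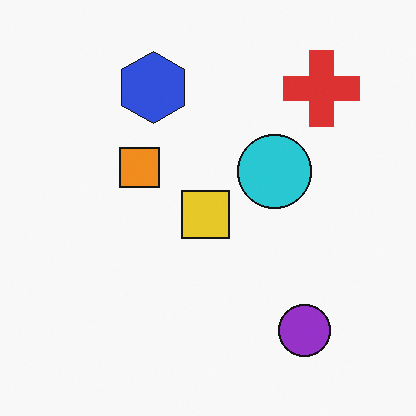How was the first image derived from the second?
This is the original image rotated 90° clockwise.

The red cross sits in the top-right of the second image and the bottom-right of the first — consistent with a whole-image 90° clockwise rotation.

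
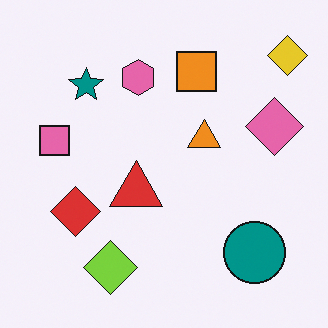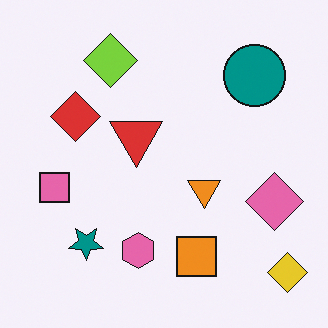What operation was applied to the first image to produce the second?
The second image is the first flipped vertically (top ↔ bottom).

The yellow diamond is in the top-right of the first image and the bottom-right of the second — shapes on opposite sides of the horizontal midline have swapped in a mirror flip.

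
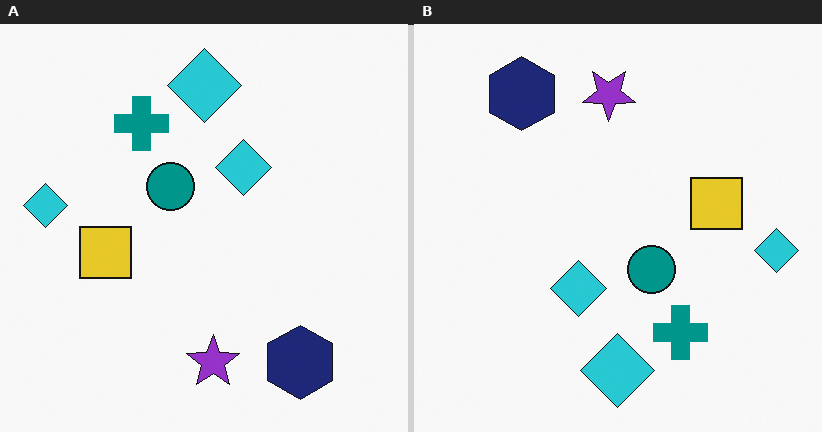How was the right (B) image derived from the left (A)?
The transformation is: rotated 180°.

The navy hexagon sits in the bottom-right of the left (A) image and the top-left of the right (B) — consistent with a whole-image 180° rotation.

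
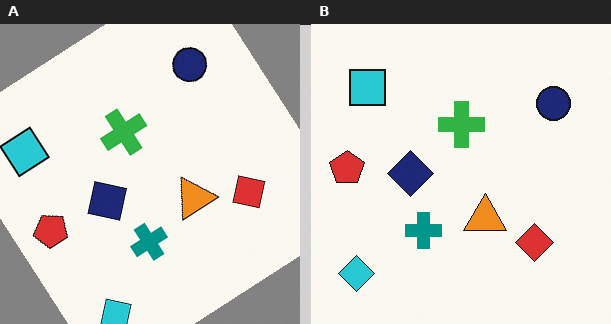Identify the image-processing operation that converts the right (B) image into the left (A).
It was rotated counter-clockwise by a large amount — several tens of degrees.

Every shape is tilted by the same angle and the image corners show triangular fill wedges — a whole-image rotation by a non-right angle.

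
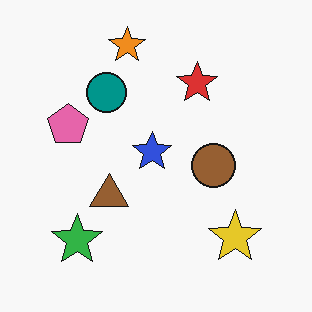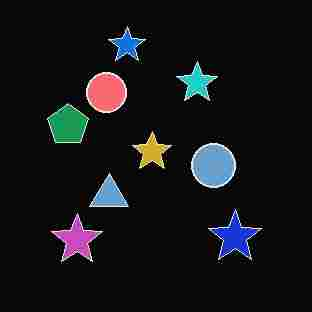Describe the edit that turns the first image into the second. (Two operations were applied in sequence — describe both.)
This is the original image color-inverted (negative), then degraded with heavy JPEG compression.

The light background has become dark and every shape's color is its complement — a photographic negative. Blocky 8×8 compression artifacts appear around shape edges and the flat background shows ringing — characteristic JPEG degradation.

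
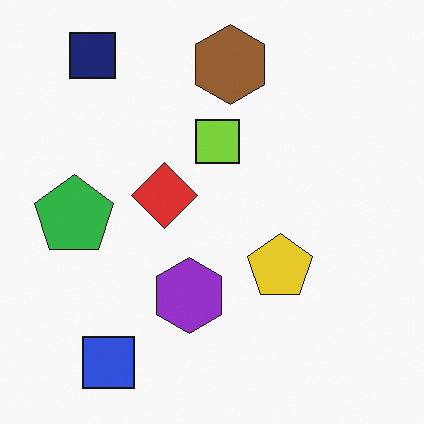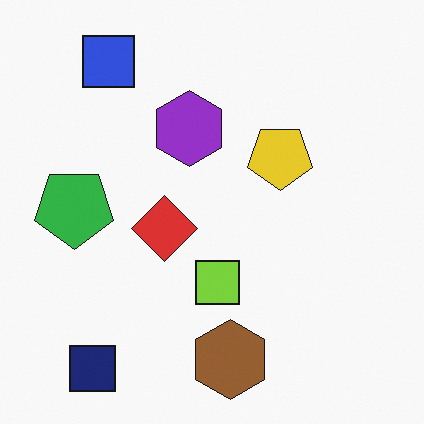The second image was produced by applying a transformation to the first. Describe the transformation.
The image was flipped vertically (top ↔ bottom).

The navy square is in the top-left of the first image and the bottom-left of the second — shapes on opposite sides of the horizontal midline have swapped in a mirror flip.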